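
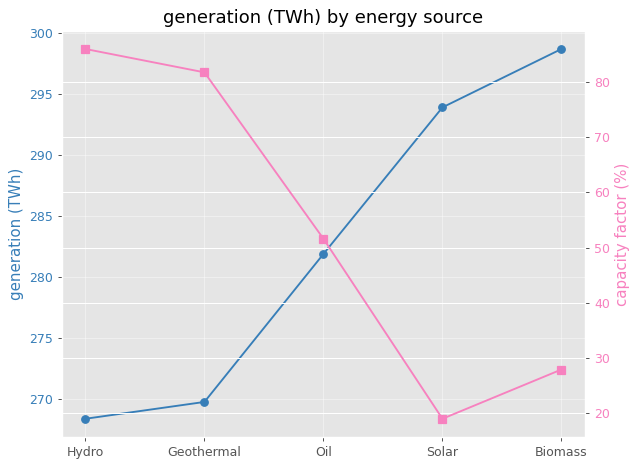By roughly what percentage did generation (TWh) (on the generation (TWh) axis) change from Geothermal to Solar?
Geothermal ≈ 270, Solar ≈ 295; (295 − 270) / 270 ≈ +9.3%.

≈ +9.3%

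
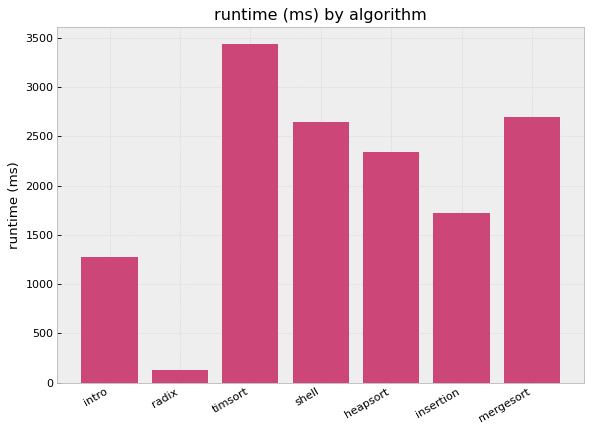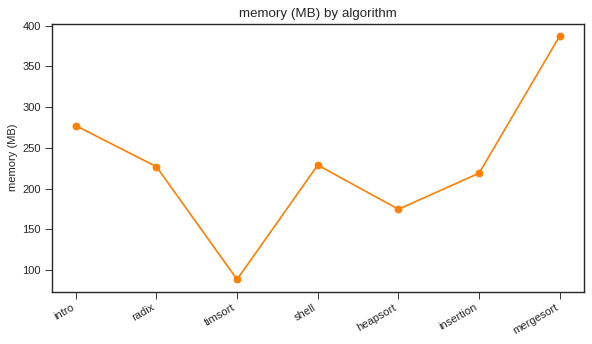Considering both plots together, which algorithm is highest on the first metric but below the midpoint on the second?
Chart 2 median memory (MB) ≈ 250; below-median algorithms: timsort, heapsort, insertion. Among those, timsort has the highest runtime (ms) (≈ 3500).

timsort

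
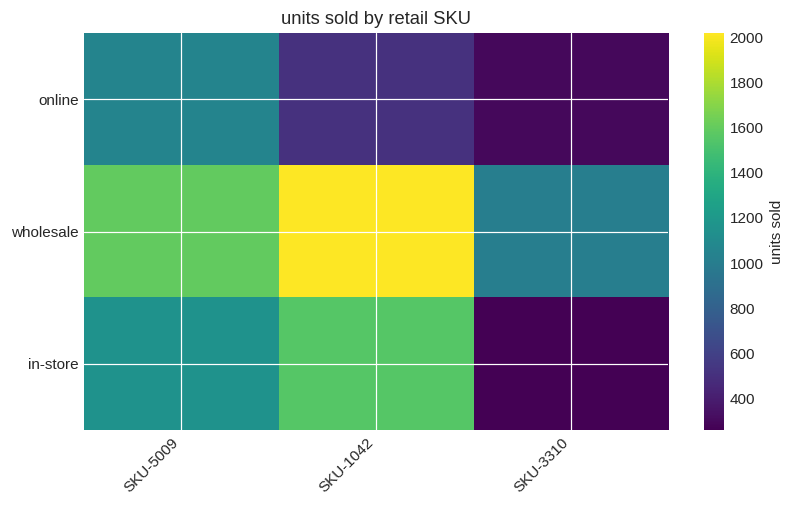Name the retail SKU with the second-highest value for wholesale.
Top 3 for wholesale: SKU-1042 ≈ 2000, SKU-5009 ≈ 1600, SKU-3310 ≈ 1000.

SKU-5009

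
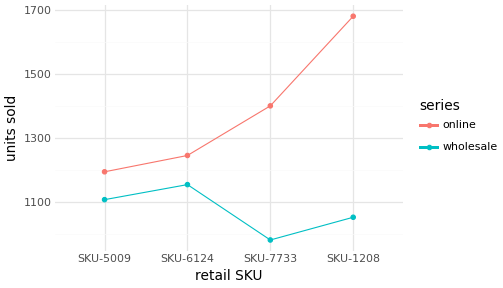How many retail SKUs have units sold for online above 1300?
2

Above 1300: SKU-7733, SKU-1208.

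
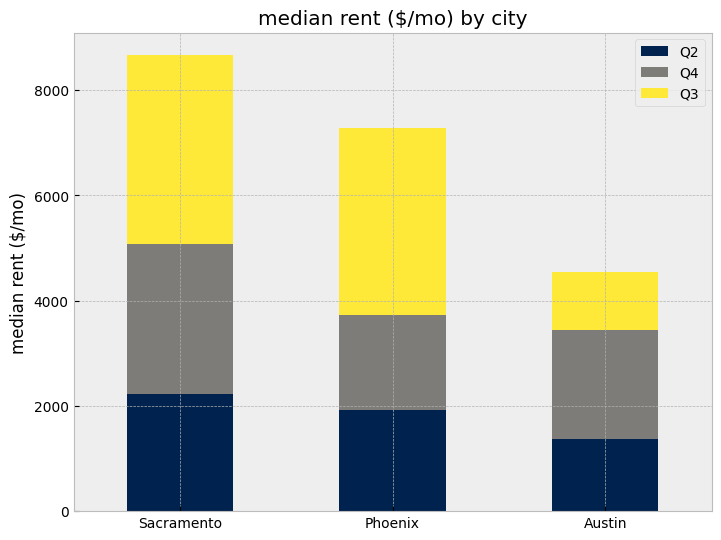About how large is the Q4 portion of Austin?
Q4 top ≈ 3000, bottom ≈ 1000; segment ≈ 2000.

≈ 2000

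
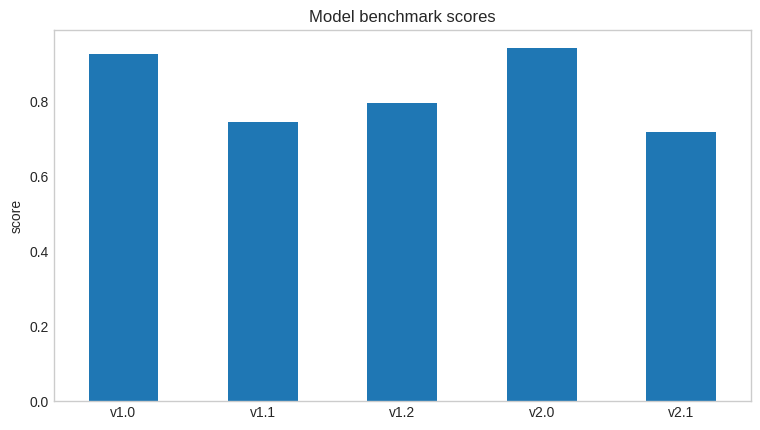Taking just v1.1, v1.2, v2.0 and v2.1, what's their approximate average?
(0.7 + 0.8 + 0.9 + 0.7) / 4 ≈ 0.78.

≈ 0.78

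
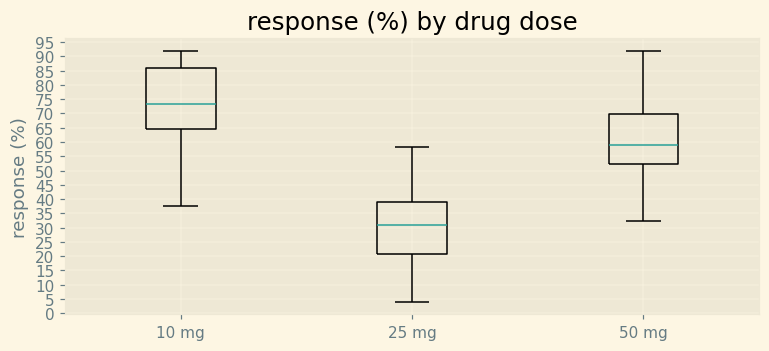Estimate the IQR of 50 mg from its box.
Q3 ≈ 70, Q1 ≈ 50; IQR ≈ 20.

≈ 20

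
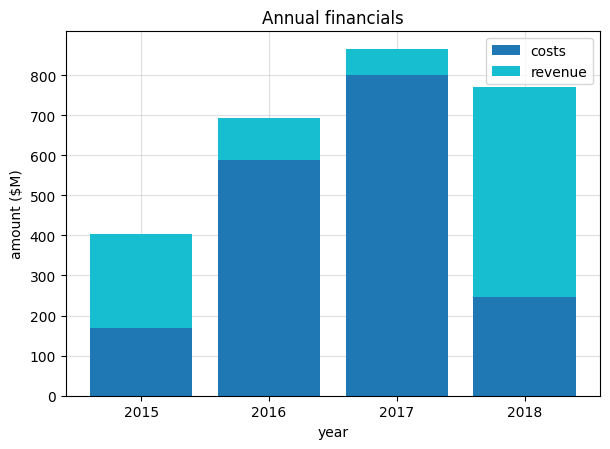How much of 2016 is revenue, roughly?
≈ 100

revenue top ≈ 700, bottom ≈ 600; segment ≈ 100.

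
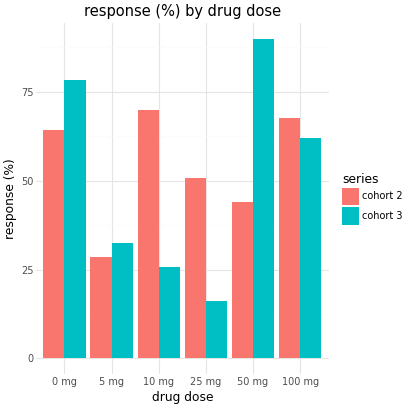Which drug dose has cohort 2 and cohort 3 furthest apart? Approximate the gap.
50 mg, ≈ 50 %

50 mg: cohort 2 ≈ 40, cohort 3 ≈ 90 → gap ≈ 50. Next-largest (10 mg) is only ≈ 40.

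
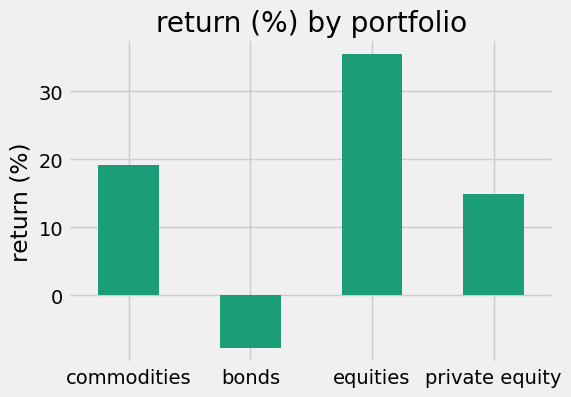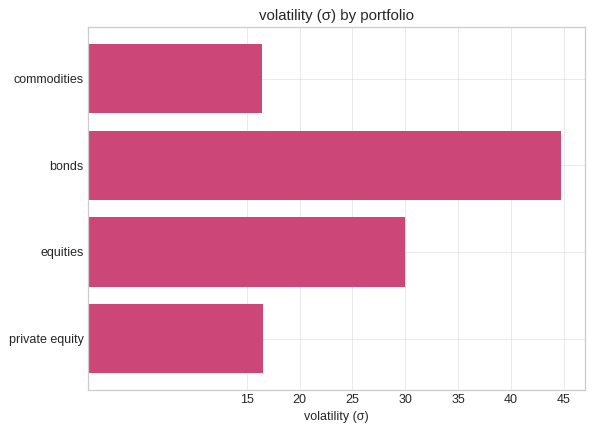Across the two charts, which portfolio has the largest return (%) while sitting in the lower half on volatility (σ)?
Chart 2 median volatility (σ) ≈ 25; below-median portfolios: commodities, private equity. Among those, commodities has the highest return (%) (≈ 20).

commodities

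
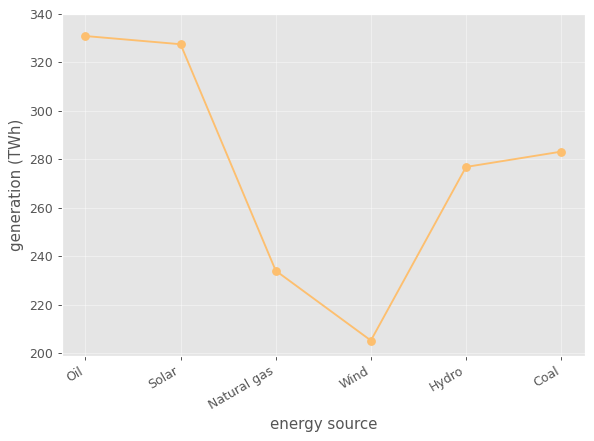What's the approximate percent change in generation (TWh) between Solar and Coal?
≈ -12.5%

Solar ≈ 320, Coal ≈ 280; (280 − 320) / 320 ≈ -12.5%.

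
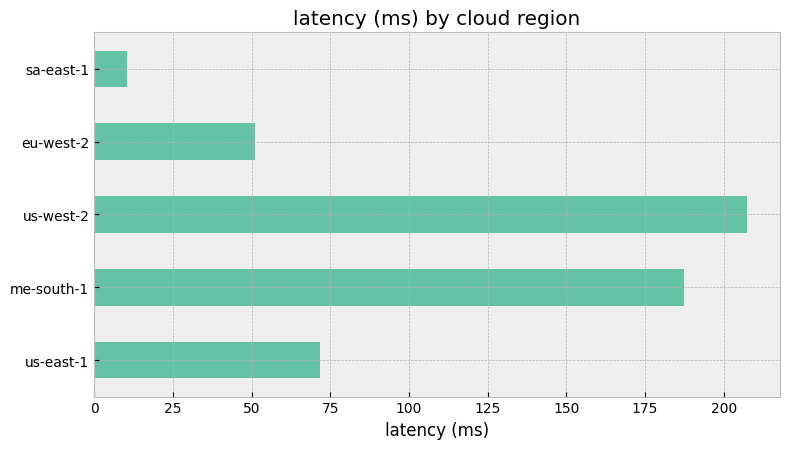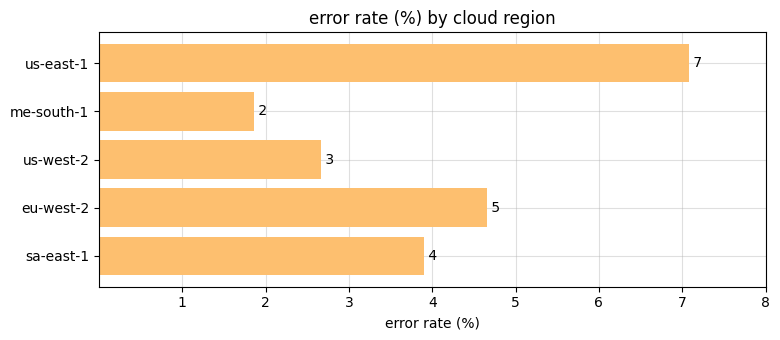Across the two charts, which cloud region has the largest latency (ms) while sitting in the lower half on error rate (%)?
us-west-2

Chart 2 median error rate (%) ≈ 4; below-median cloud regions: me-south-1, us-west-2. Among those, us-west-2 has the highest latency (ms) (≈ 200).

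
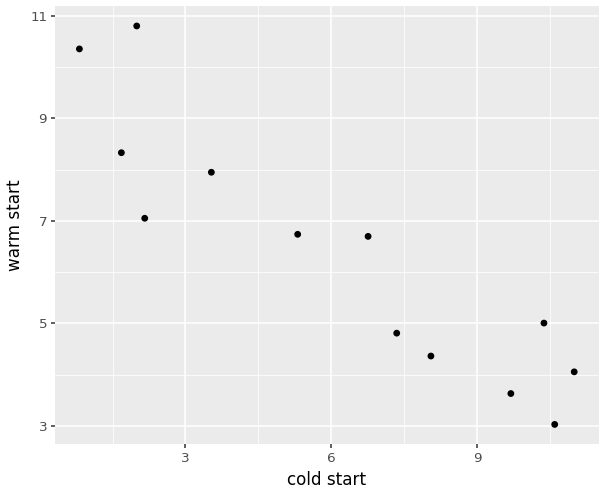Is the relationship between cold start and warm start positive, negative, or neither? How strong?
Points are negatively correlated; strong (|r| ≈ 0.9).

negative, strong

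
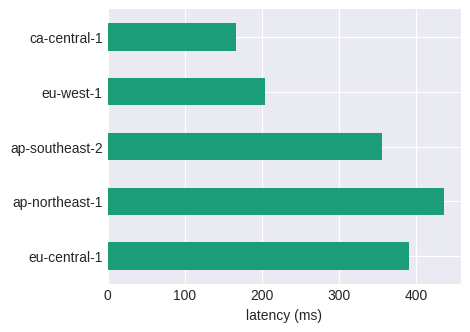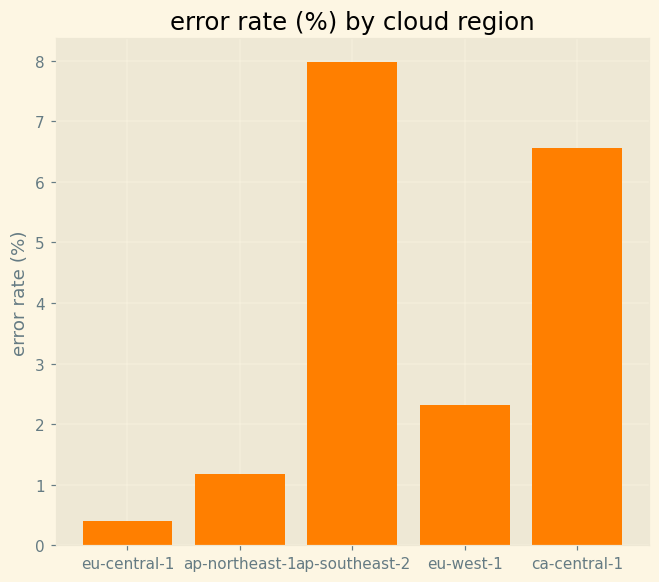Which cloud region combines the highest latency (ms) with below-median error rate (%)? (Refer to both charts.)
Chart 2 median error rate (%) ≈ 2; below-median cloud regions: eu-central-1, ap-northeast-1. Among those, ap-northeast-1 has the highest latency (ms) (≈ 450).

ap-northeast-1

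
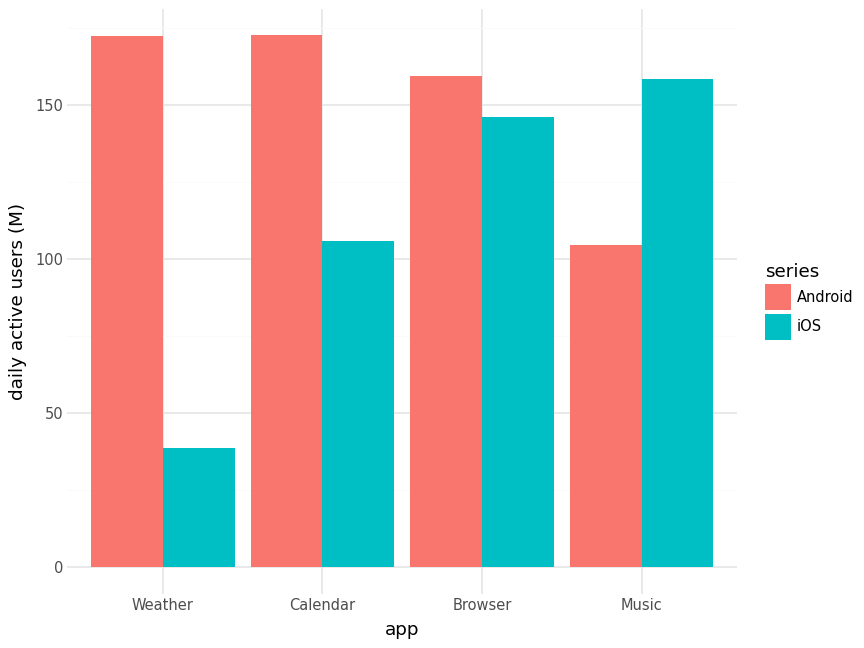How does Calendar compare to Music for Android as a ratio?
≈ 1.8×

Calendar ≈ 180, Music ≈ 100; 180/100 ≈ 1.8.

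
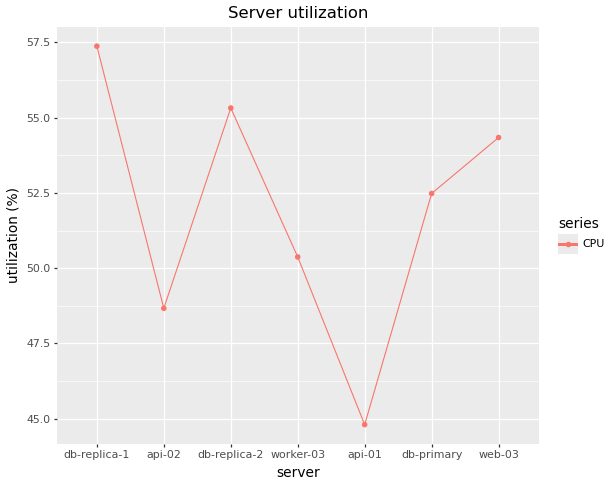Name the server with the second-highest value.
db-replica-2

Top 3: db-replica-1 ≈ 58, db-replica-2 ≈ 56, web-03 ≈ 54.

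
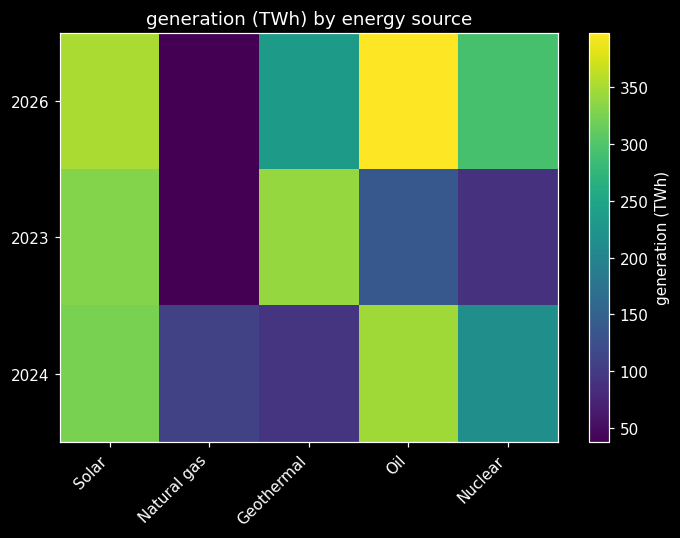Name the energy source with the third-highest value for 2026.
Top 4 for 2026: Oil ≈ 400, Solar ≈ 350, Nuclear ≈ 300, Geothermal ≈ 250.

Nuclear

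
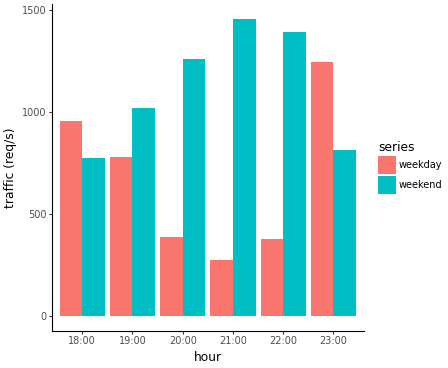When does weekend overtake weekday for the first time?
18:00: weekend ≈ 800 vs weekday ≈ 1000 (not yet); 19:00: weekend ≈ 1000 vs weekday ≈ 800 (first crossover).

19:00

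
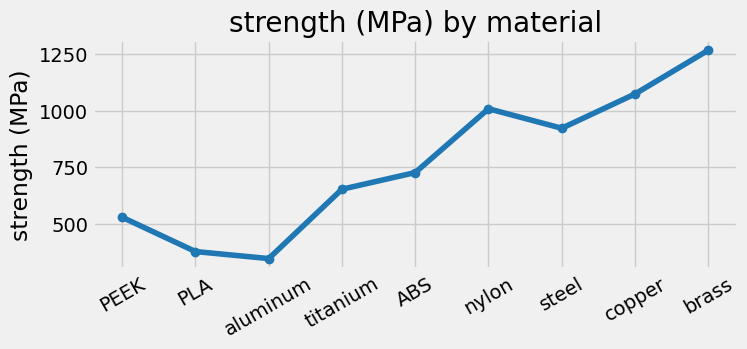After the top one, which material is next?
Top 3: brass ≈ 1300, copper ≈ 1100, nylon ≈ 1000.

copper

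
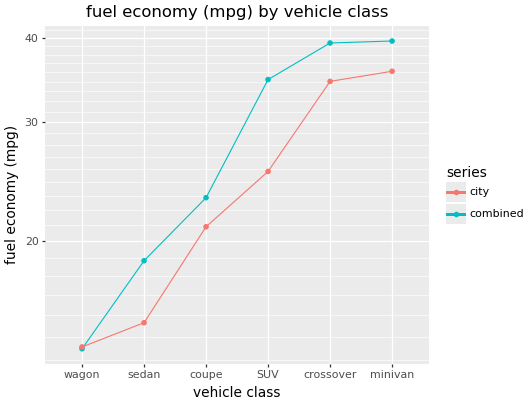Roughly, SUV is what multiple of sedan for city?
≈ 1.67×

SUV ≈ 25, sedan ≈ 15; 25/15 ≈ 1.67.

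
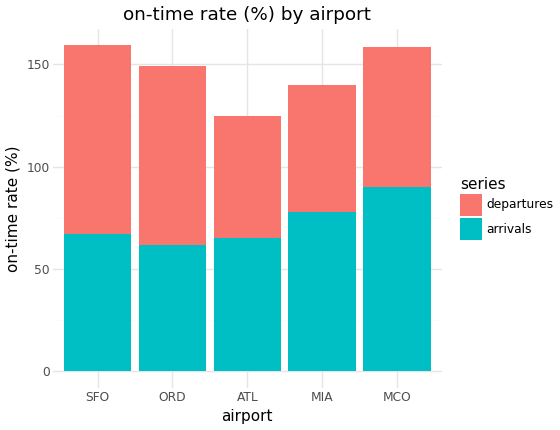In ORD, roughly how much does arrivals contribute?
arrivals top ≈ 60, bottom ≈ 0; segment ≈ 60.

≈ 60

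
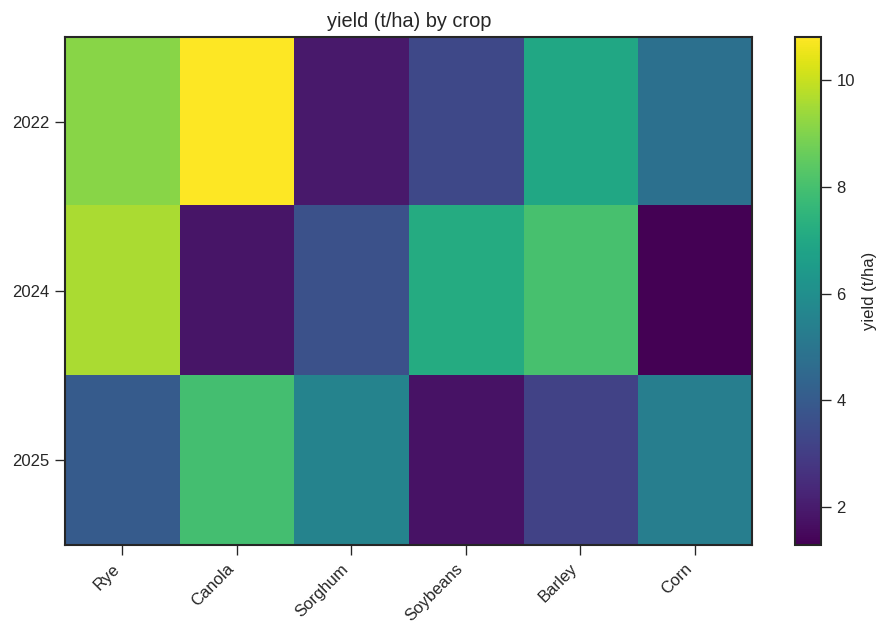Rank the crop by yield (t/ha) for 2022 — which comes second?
Top 3 for 2022: Canola ≈ 11, Rye ≈ 9, Barley ≈ 7.

Rye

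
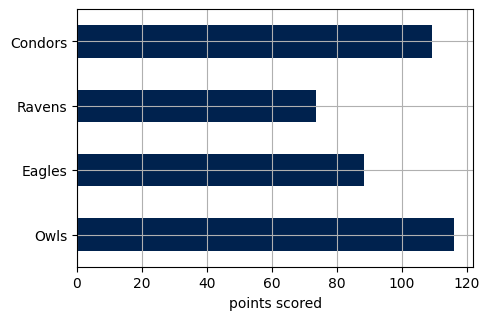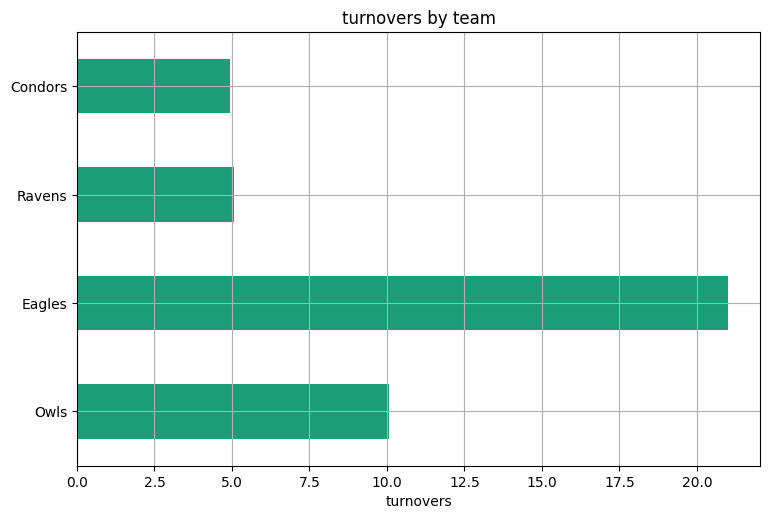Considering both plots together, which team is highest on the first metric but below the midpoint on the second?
Chart 2 median turnovers ≈ 8; below-median teams: Ravens, Condors. Among those, Condors has the highest points scored (≈ 100).

Condors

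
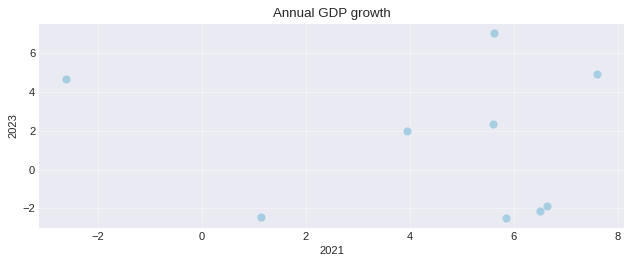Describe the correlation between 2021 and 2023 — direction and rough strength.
no clear correlation

Points are roughly uncorrelated; weak (|r| ≈ 0.1).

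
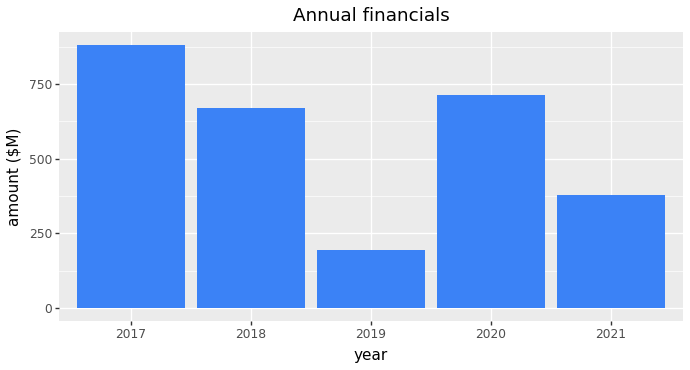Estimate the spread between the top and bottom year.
≈ 700

Max 2017 ≈ 900, min 2019 ≈ 200; range ≈ 700.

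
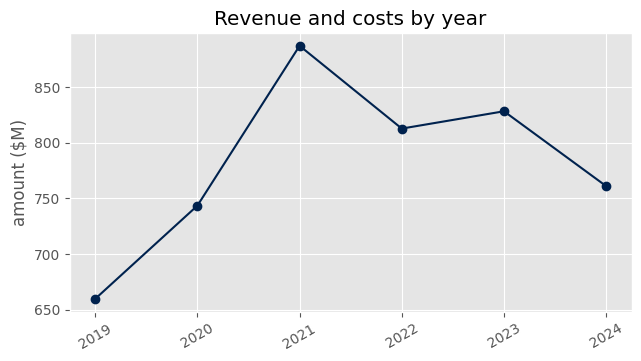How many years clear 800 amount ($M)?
3

Above 800: 2021, 2022, 2023.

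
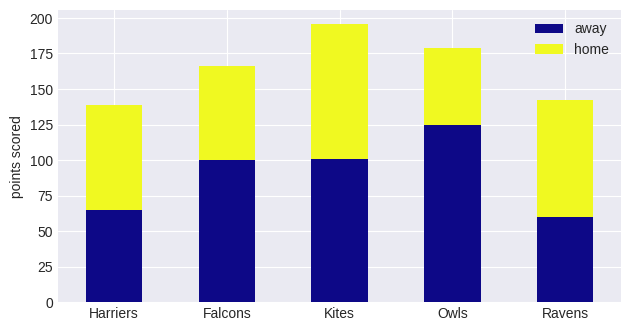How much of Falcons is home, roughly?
≈ 60

home top ≈ 160, bottom ≈ 100; segment ≈ 60.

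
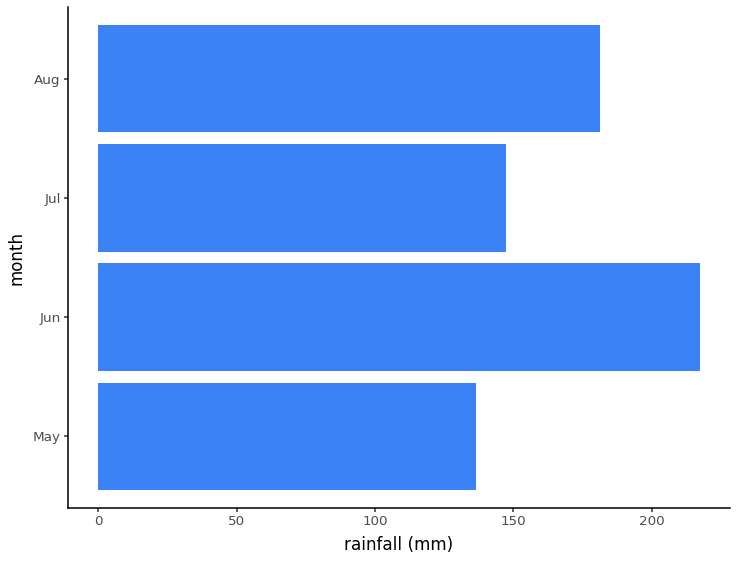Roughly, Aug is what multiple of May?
≈ 1.29×

Aug ≈ 180, May ≈ 140; 180/140 ≈ 1.29.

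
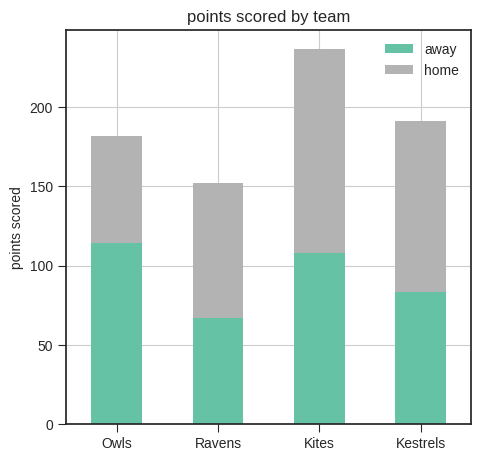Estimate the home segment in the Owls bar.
≈ 60

home top ≈ 180, bottom ≈ 120; segment ≈ 60.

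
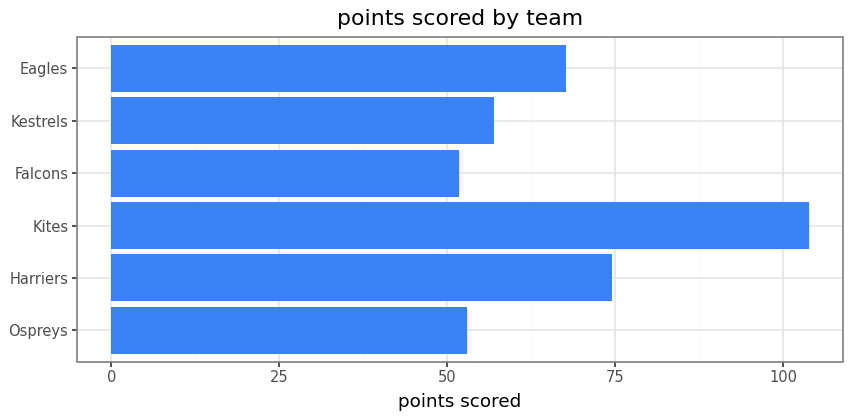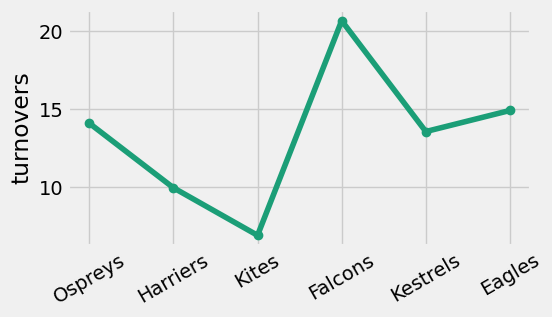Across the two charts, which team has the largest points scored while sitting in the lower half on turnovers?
Kites

Chart 2 median turnovers ≈ 14; below-median teams: Harriers, Kites, Kestrels. Among those, Kites has the highest points scored (≈ 100).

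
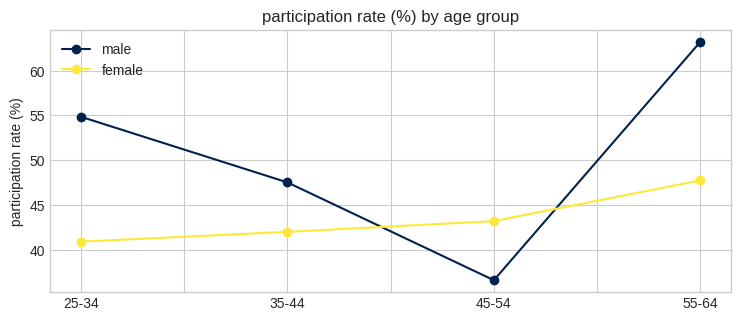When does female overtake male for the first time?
45-54

35-44: female ≈ 40 vs male ≈ 50 (not yet); 45-54: female ≈ 45 vs male ≈ 35 (first crossover).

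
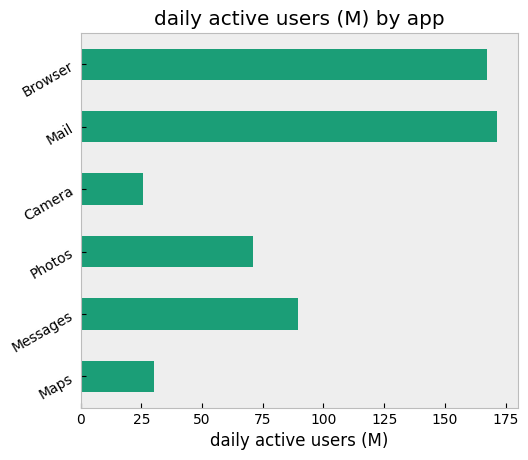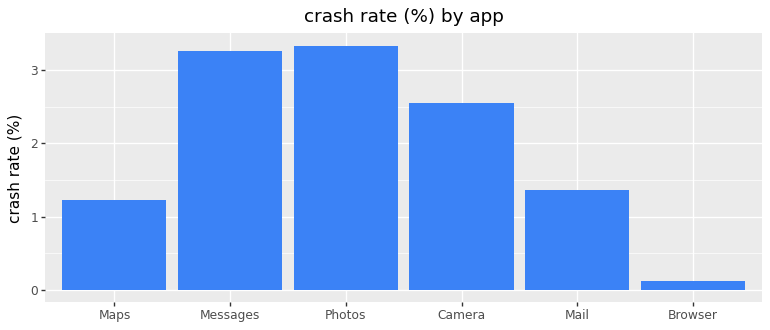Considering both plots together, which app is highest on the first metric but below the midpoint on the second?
Chart 2 median crash rate (%) ≈ 2; below-median apps: Maps, Mail, Browser. Among those, Mail has the highest daily active users (M) (≈ 180).

Mail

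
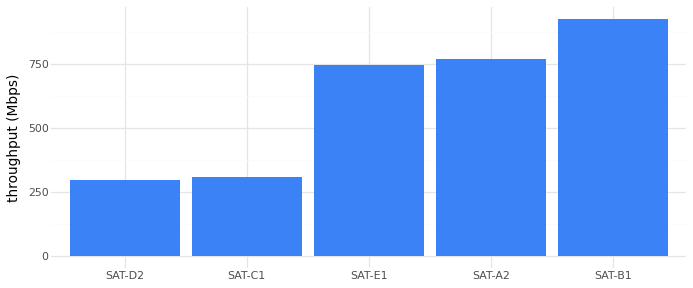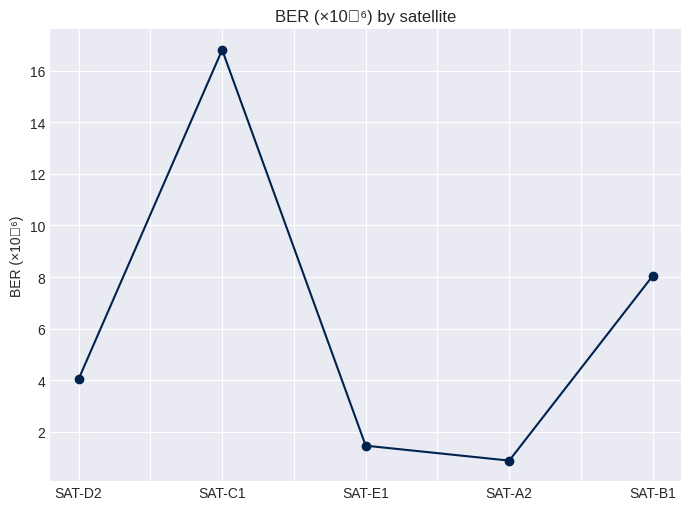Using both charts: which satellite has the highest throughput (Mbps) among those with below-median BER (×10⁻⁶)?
Chart 2 median BER (×10⁻⁶) ≈ 4; below-median satellites: SAT-E1, SAT-A2. Among those, SAT-A2 has the highest throughput (Mbps) (≈ 800).

SAT-A2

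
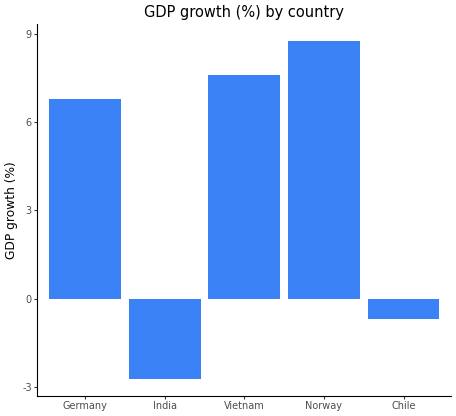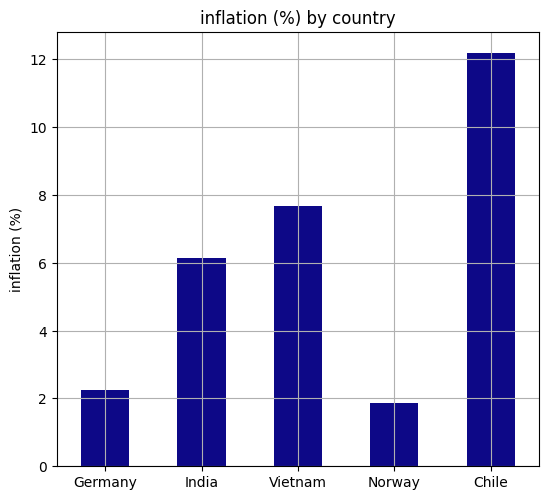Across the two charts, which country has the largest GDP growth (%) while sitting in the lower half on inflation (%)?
Chart 2 median inflation (%) ≈ 6; below-median countries: Germany, Norway. Among those, Norway has the highest GDP growth (%) (≈ 9).

Norway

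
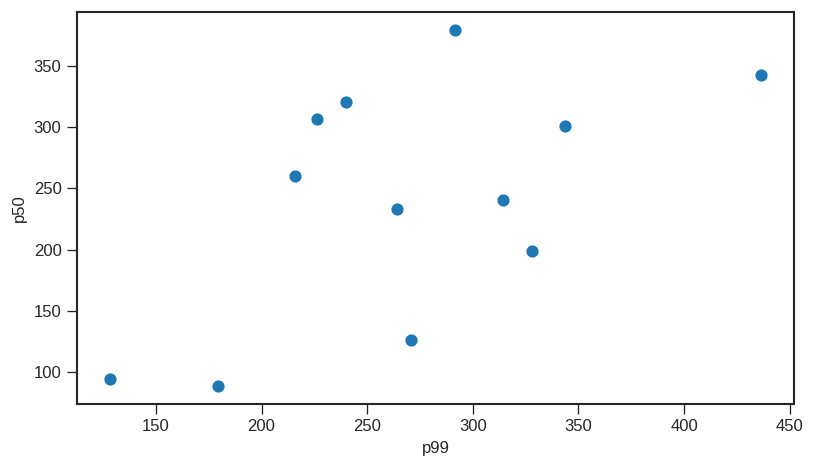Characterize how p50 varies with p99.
Points are positively correlated; moderate (|r| ≈ 0.6).

positive, moderate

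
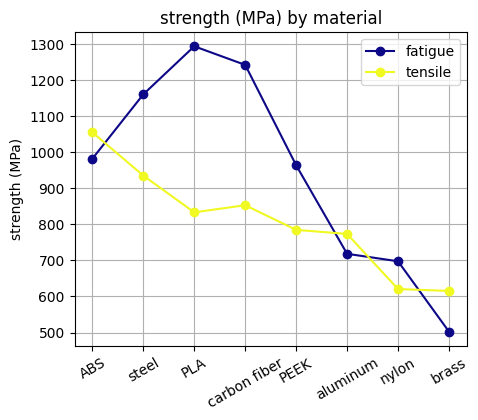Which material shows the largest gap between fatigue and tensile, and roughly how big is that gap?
PLA: fatigue ≈ 1300, tensile ≈ 800 → gap ≈ 500. Next-largest (carbon fiber) is only ≈ 300.

PLA, ≈ 500 MPa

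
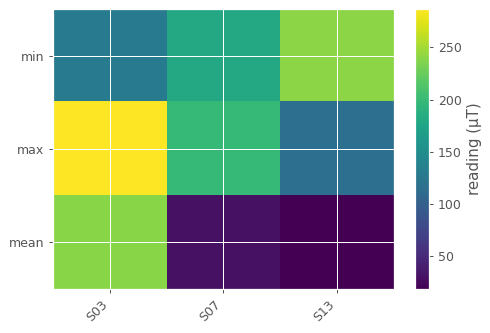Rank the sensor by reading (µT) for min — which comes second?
Top 3 for min: S13 ≈ 250, S07 ≈ 175, S03 ≈ 125.

S07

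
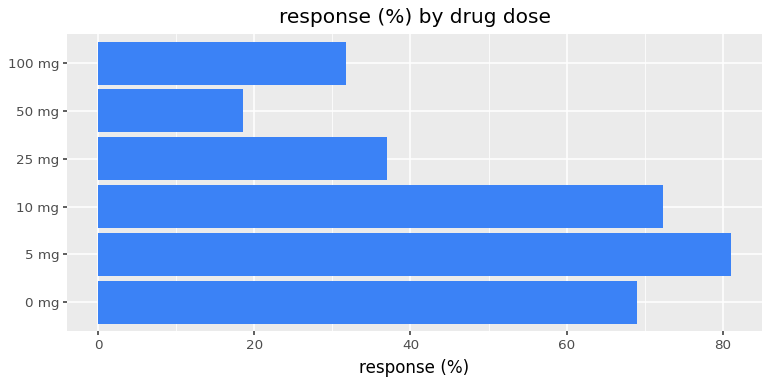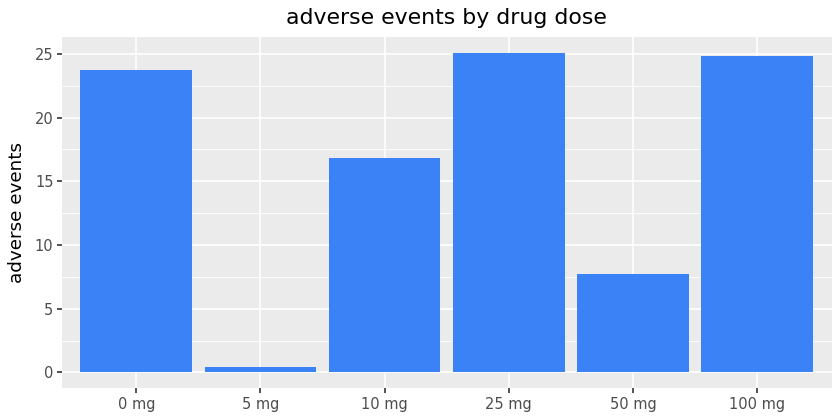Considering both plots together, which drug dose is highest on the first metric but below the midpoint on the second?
5 mg

Chart 2 median adverse events ≈ 20; below-median drug doses: 5 mg, 10 mg, 50 mg. Among those, 5 mg has the highest response (%) (≈ 80).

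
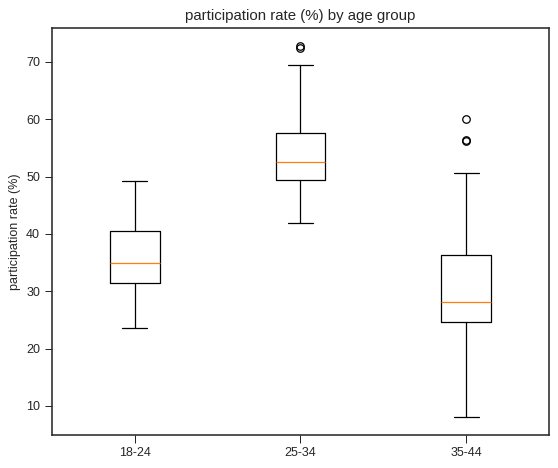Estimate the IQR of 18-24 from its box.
≈ 10

Q3 ≈ 40, Q1 ≈ 30; IQR ≈ 10.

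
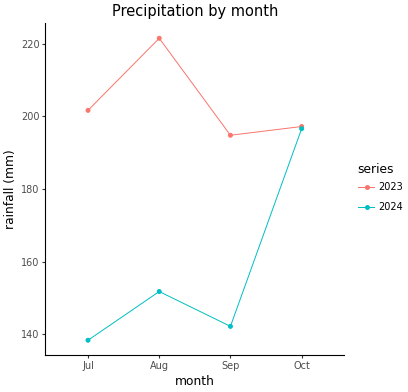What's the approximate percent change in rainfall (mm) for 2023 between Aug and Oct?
Aug ≈ 220, Oct ≈ 200; (200 − 220) / 220 ≈ -9.1%.

≈ -9.1%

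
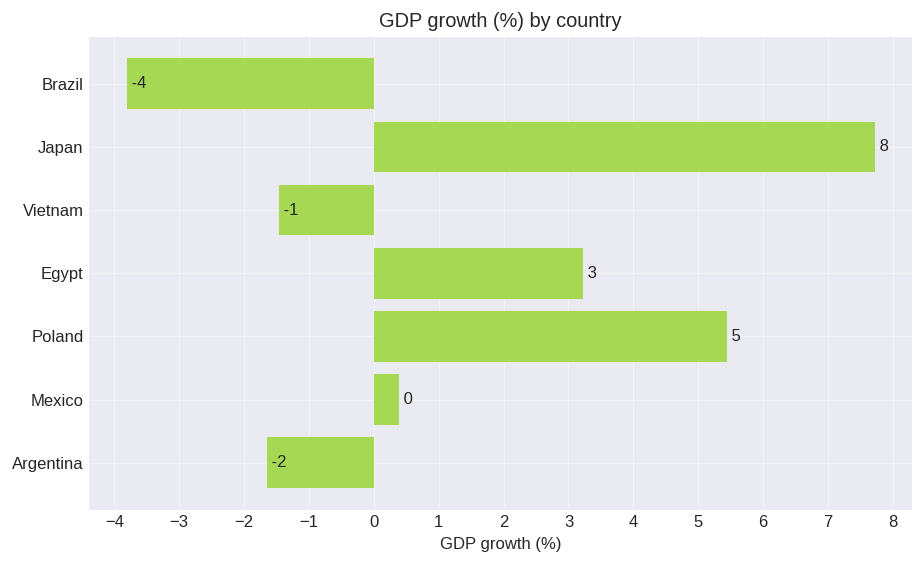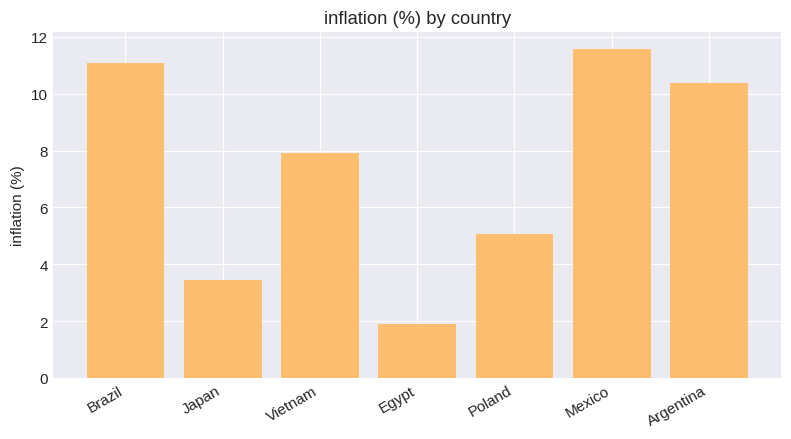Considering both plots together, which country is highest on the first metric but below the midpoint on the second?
Japan

Chart 2 median inflation (%) ≈ 8; below-median countries: Japan, Egypt, Poland. Among those, Japan has the highest GDP growth (%) (≈ 8).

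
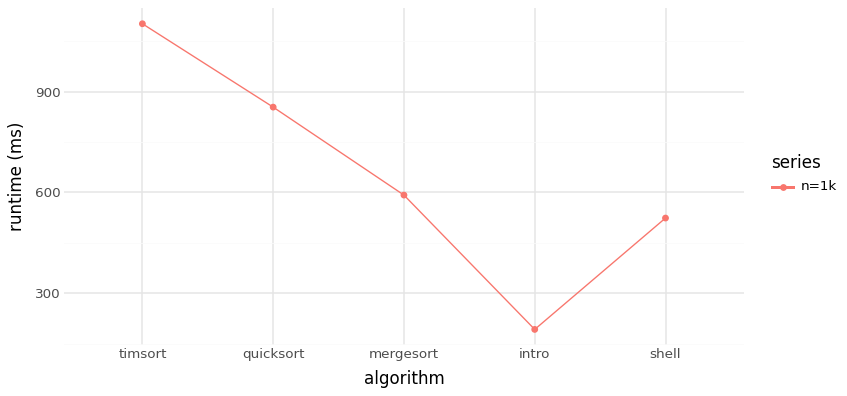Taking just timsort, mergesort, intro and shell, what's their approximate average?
≈ 600

(1100 + 600 + 200 + 500) / 4 ≈ 600.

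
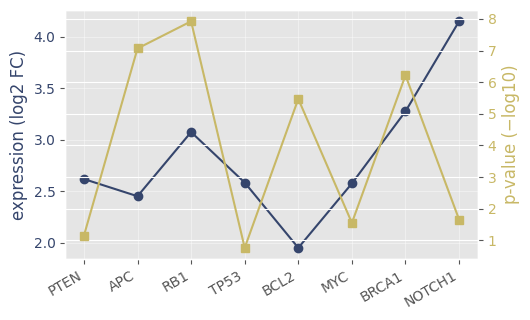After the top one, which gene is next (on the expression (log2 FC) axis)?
BRCA1

Top 3 (on the expression (log2 FC) axis): NOTCH1 ≈ 4.2, BRCA1 ≈ 3.2, RB1 ≈ 3.0.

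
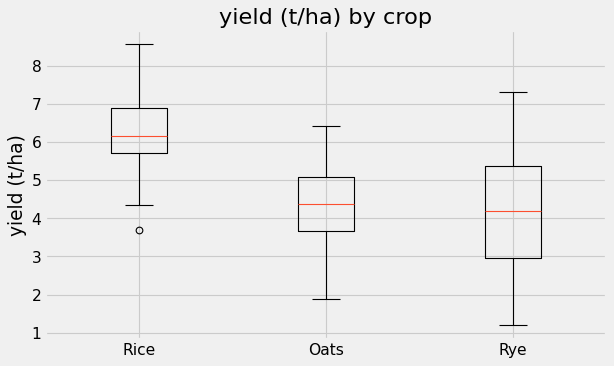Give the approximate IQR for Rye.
≈ 2.4

Q3 ≈ 5.4, Q1 ≈ 3.0; IQR ≈ 2.4.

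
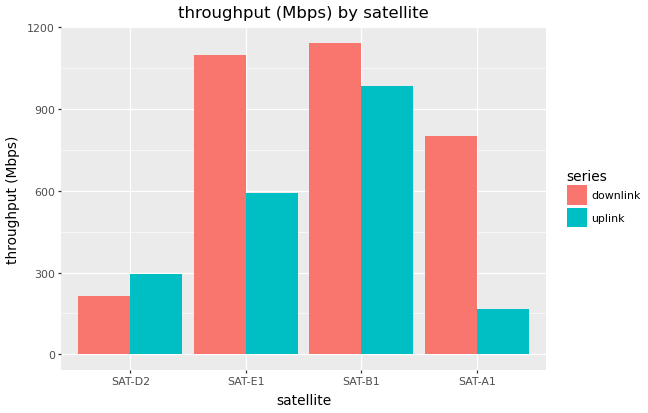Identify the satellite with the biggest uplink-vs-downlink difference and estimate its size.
SAT-A1, ≈ 600 Mbps

SAT-A1: uplink ≈ 200, downlink ≈ 800 → gap ≈ 600. Next-largest (SAT-E1) is only ≈ 500.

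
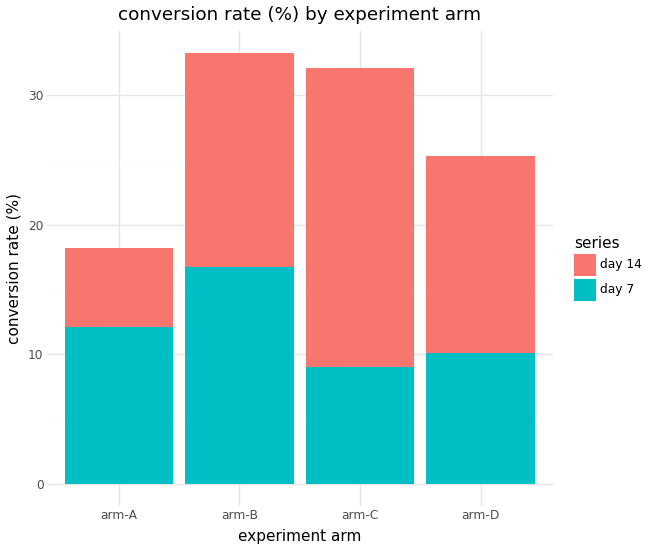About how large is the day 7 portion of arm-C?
day 7 top ≈ 10, bottom ≈ 0; segment ≈ 10.

≈ 10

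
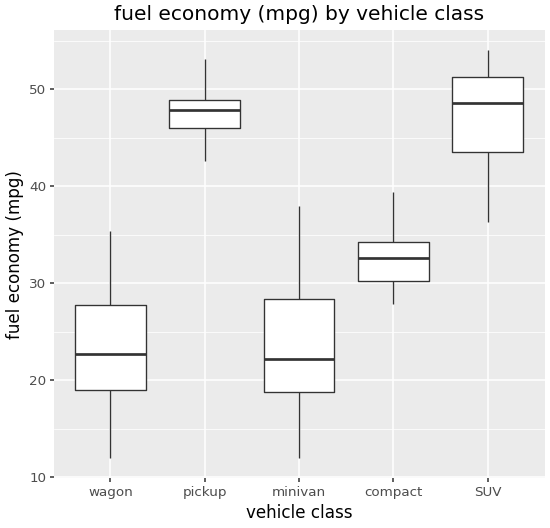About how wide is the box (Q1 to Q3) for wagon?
Q3 ≈ 30, Q1 ≈ 20; IQR ≈ 10.

≈ 10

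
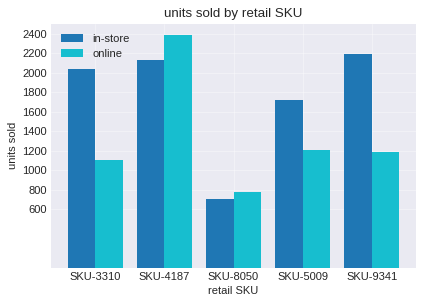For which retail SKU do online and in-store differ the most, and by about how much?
SKU-9341, ≈ 1000

SKU-9341: online ≈ 1200, in-store ≈ 2200 → gap ≈ 1000. Next-largest (SKU-3310) is only ≈ 800.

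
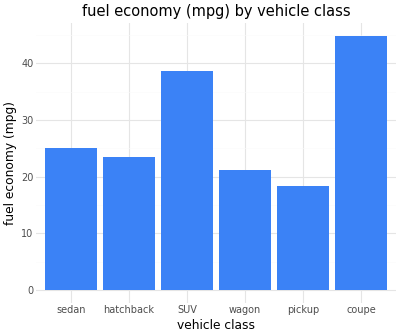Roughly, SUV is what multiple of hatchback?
SUV ≈ 40, hatchback ≈ 25; 40/25 ≈ 1.6.

≈ 1.6×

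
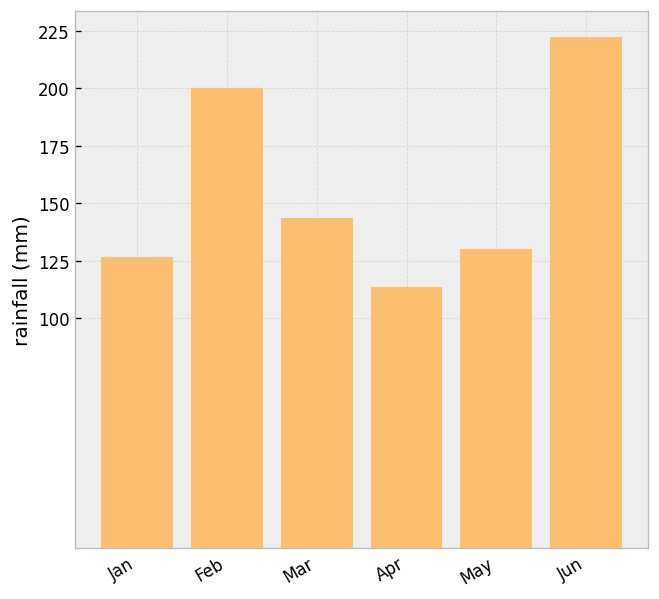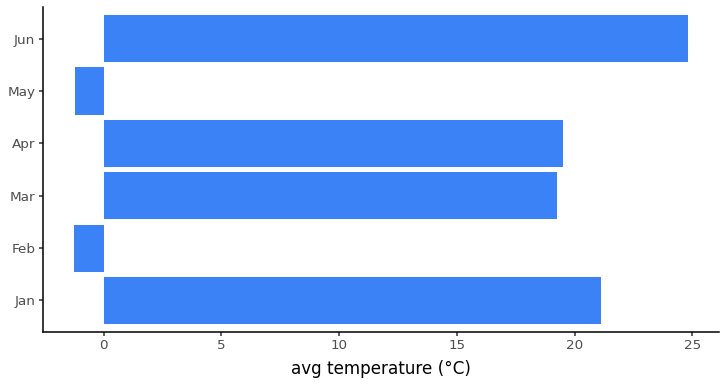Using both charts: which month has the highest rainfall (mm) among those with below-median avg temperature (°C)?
Chart 2 median avg temperature (°C) ≈ 20; below-median months: Feb, Mar, May. Among those, Feb has the highest rainfall (mm) (≈ 200).

Feb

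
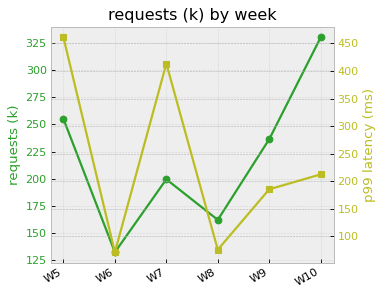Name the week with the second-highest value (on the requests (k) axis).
W5

Top 3 (on the requests (k) axis): W10 ≈ 340, W5 ≈ 260, W9 ≈ 240.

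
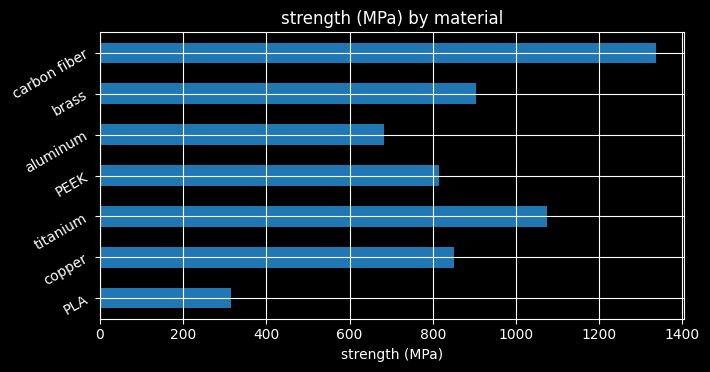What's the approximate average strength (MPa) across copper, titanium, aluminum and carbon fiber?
(800 + 1000 + 600 + 1400) / 4 ≈ 950.

≈ 950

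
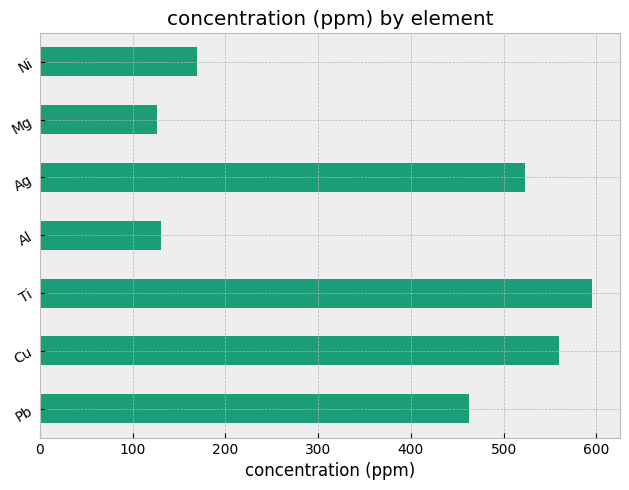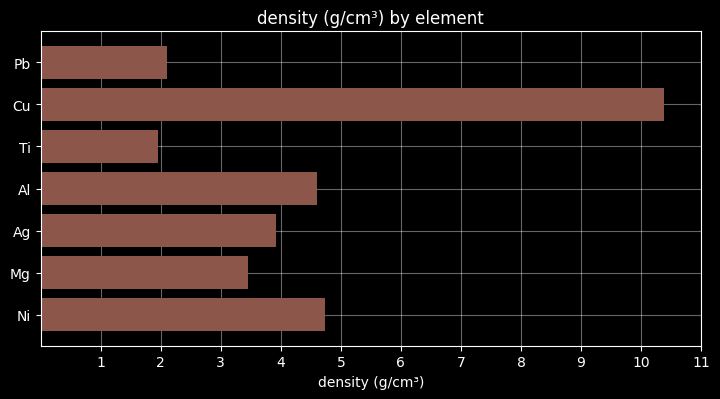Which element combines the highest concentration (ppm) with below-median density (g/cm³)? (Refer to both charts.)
Ti

Chart 2 median density (g/cm³) ≈ 4; below-median elements: Pb, Ti, Mg. Among those, Ti has the highest concentration (ppm) (≈ 600).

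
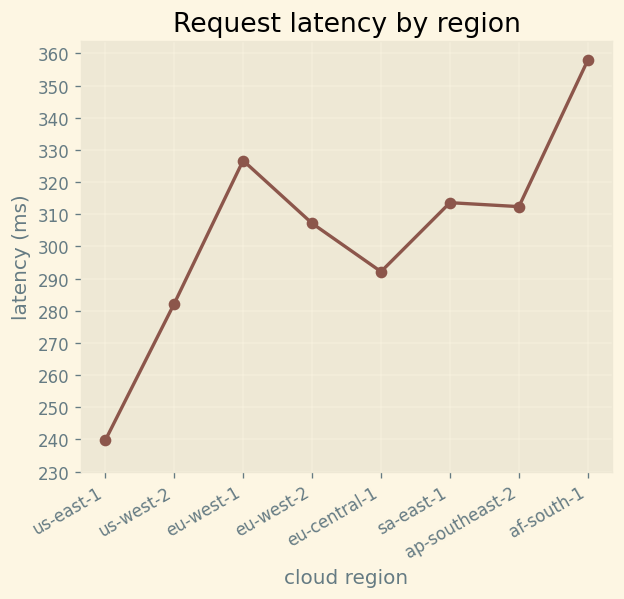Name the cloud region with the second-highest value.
Top 3: af-south-1 ≈ 360, eu-west-1 ≈ 330, sa-east-1 ≈ 310.

eu-west-1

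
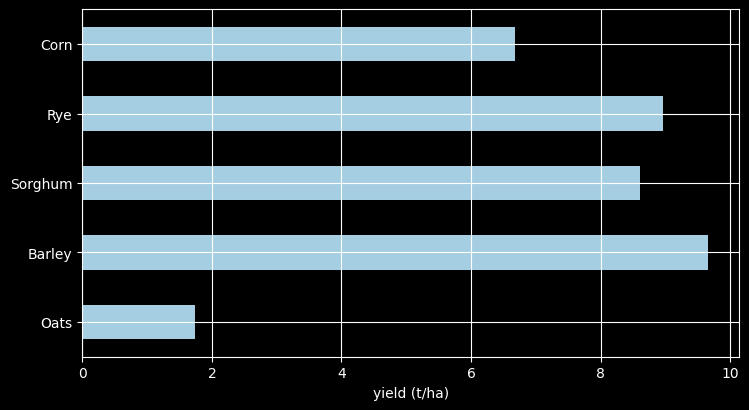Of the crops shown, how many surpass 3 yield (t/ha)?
4

Above 3: Barley, Sorghum, Rye, Corn.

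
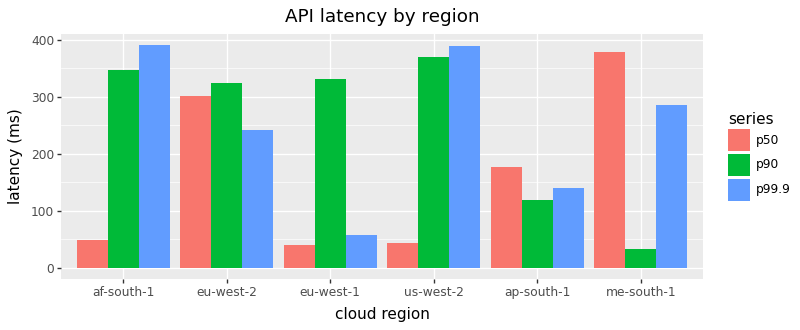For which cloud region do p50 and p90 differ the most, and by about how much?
me-south-1, ≈ 350 ms

me-south-1: p50 ≈ 400, p90 ≈ 50 → gap ≈ 350. Next-largest (us-west-2) is only ≈ 300.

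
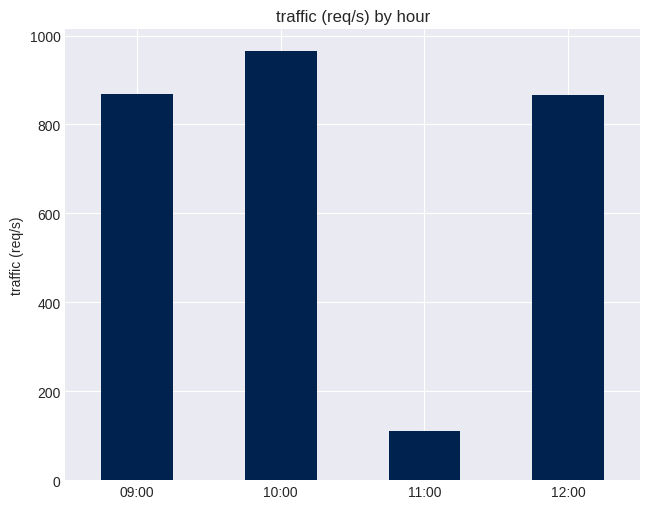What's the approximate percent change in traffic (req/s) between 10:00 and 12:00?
10:00 ≈ 1000, 12:00 ≈ 900; (900 − 1000) / 1000 ≈ -10%.

≈ -10%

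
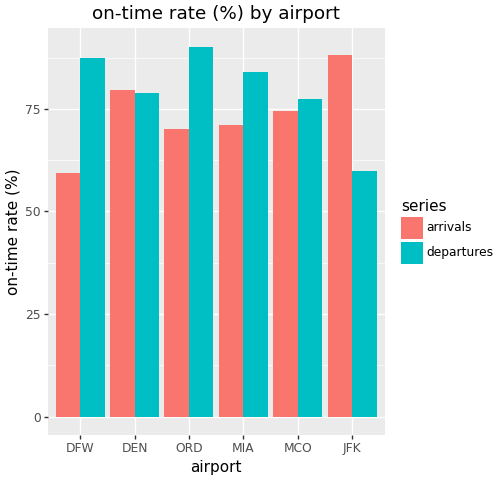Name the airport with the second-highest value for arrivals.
Top 3 for arrivals: JFK ≈ 90, DEN ≈ 80, MCO ≈ 70.

DEN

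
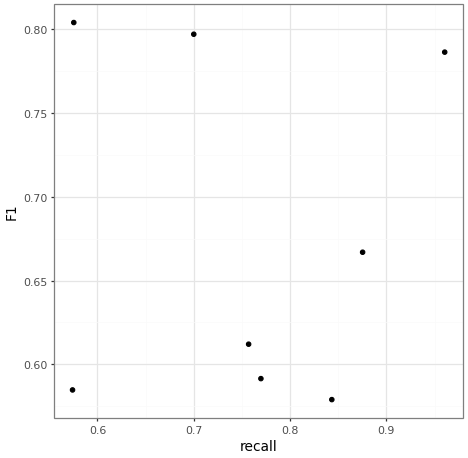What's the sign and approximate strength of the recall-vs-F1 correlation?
no clear correlation

Points are roughly uncorrelated; weak (|r| ≈ 0.0).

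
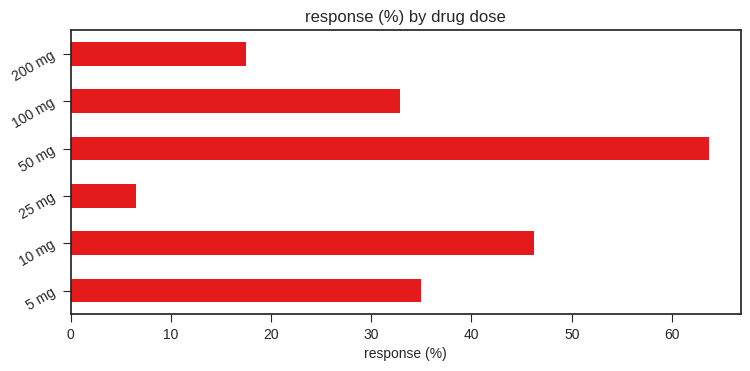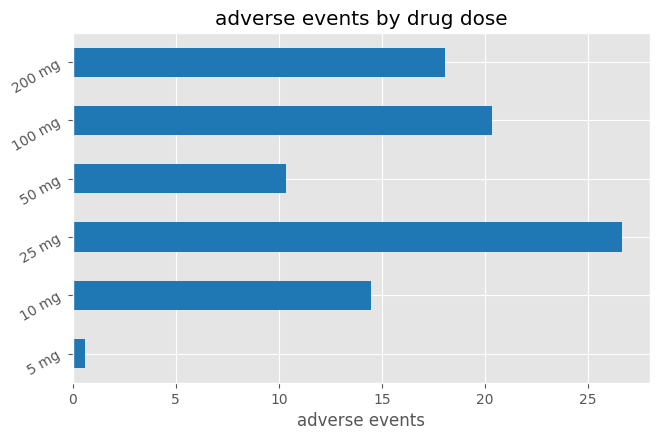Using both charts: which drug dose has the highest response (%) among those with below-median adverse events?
50 mg

Chart 2 median adverse events ≈ 15; below-median drug doses: 5 mg, 10 mg, 50 mg. Among those, 50 mg has the highest response (%) (≈ 60).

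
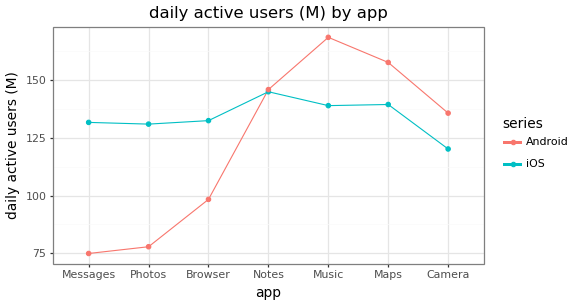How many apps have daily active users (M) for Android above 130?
4

Above 130: Notes, Music, Maps, Camera.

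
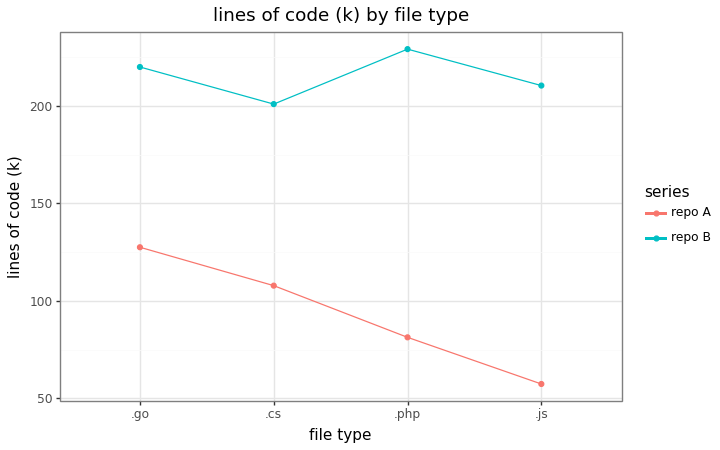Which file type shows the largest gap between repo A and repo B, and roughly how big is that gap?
.js, ≈ 160 k

.js: repo A ≈ 60, repo B ≈ 220 → gap ≈ 160. Next-largest (.php) is only ≈ 140.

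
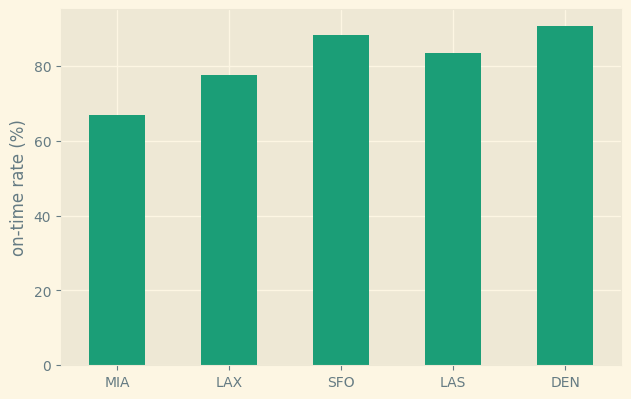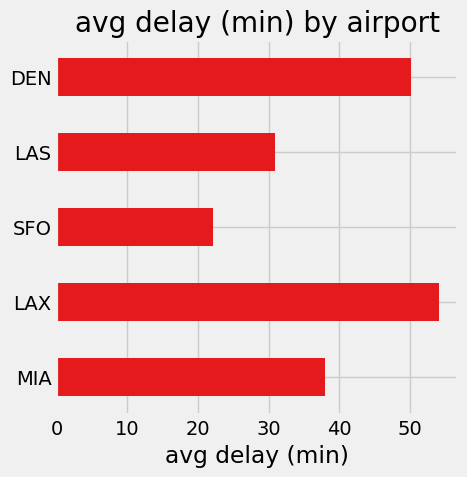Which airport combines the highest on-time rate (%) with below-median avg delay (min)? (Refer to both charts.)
SFO

Chart 2 median avg delay (min) ≈ 40; below-median airports: SFO, LAS. Among those, SFO has the highest on-time rate (%) (≈ 90).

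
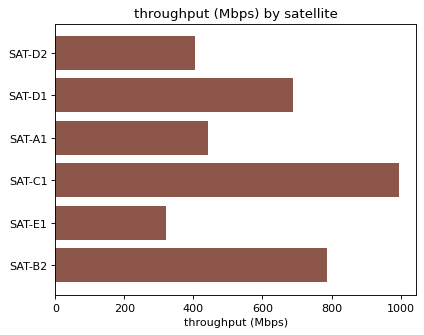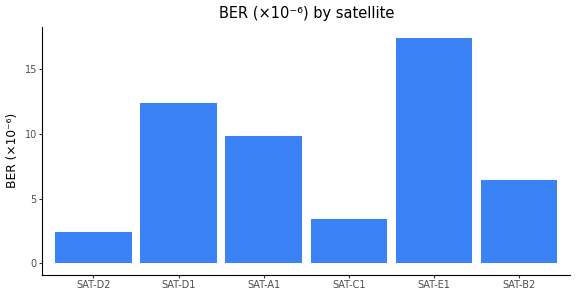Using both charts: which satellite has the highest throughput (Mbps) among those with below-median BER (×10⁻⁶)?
Chart 2 median BER (×10⁻⁶) ≈ 8; below-median satellites: SAT-D2, SAT-C1, SAT-B2. Among those, SAT-C1 has the highest throughput (Mbps) (≈ 1000).

SAT-C1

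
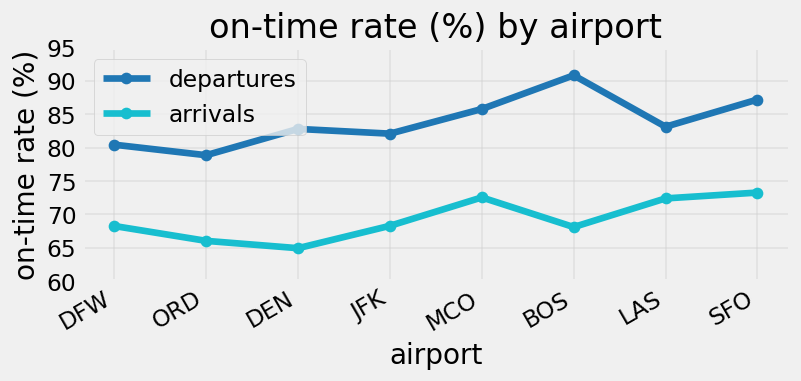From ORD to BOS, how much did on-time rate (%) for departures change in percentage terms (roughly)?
≈ +12.5%

ORD ≈ 80, BOS ≈ 90; (90 − 80) / 80 ≈ +12.5%.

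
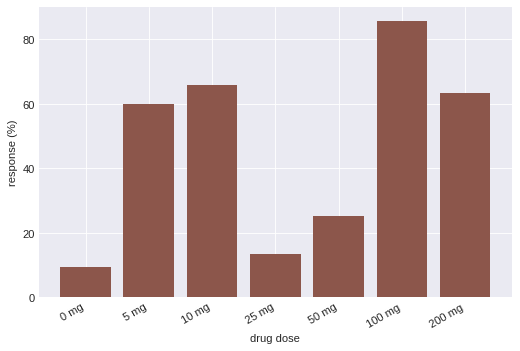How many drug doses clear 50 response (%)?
4

Above 50: 5 mg, 10 mg, 100 mg, 200 mg.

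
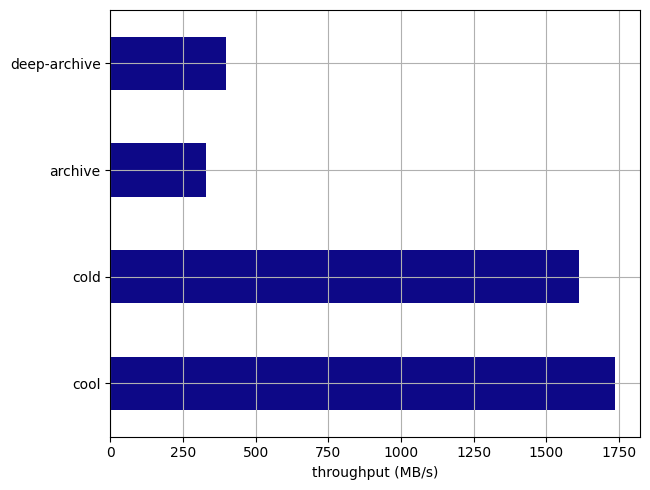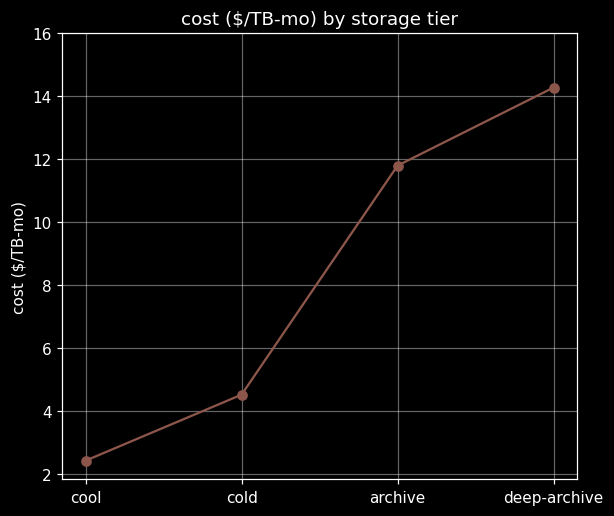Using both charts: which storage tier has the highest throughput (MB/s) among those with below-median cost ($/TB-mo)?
Chart 2 median cost ($/TB-mo) ≈ 8; below-median storage tiers: cool, cold. Among those, cool has the highest throughput (MB/s) (≈ 1800).

cool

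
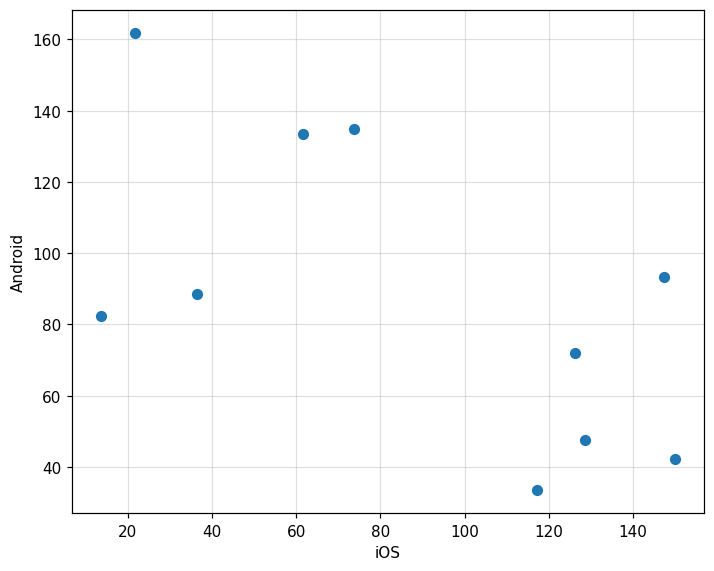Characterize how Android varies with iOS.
negative, moderate

Points are negatively correlated; moderate (|r| ≈ 0.6).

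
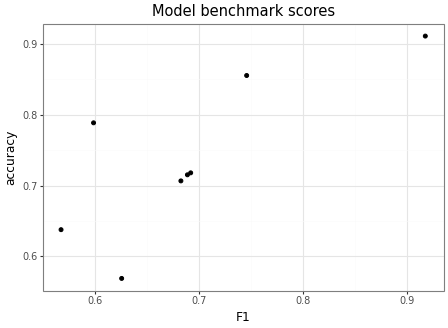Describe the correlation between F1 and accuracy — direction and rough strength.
positive, strong

Points are positively correlated; strong (|r| ≈ 0.8).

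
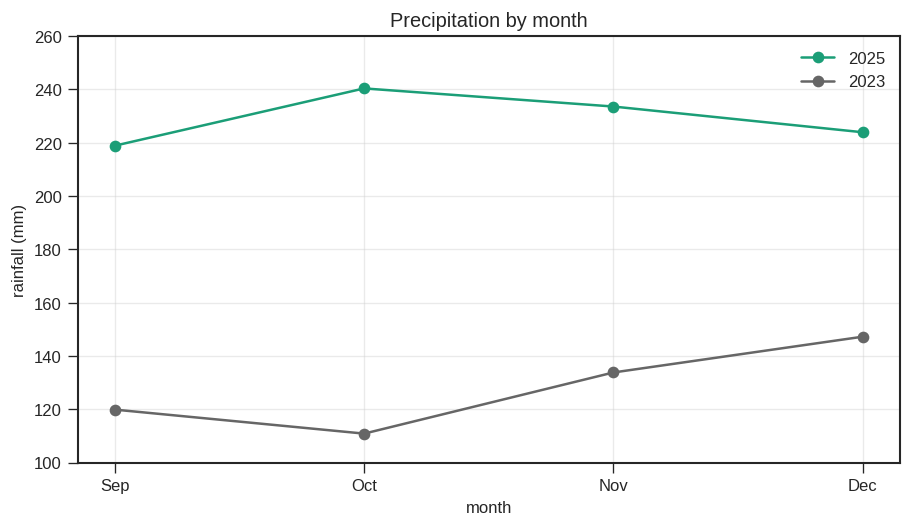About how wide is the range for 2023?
Max Dec ≈ 140, min Oct ≈ 120; range ≈ 20.

≈ 20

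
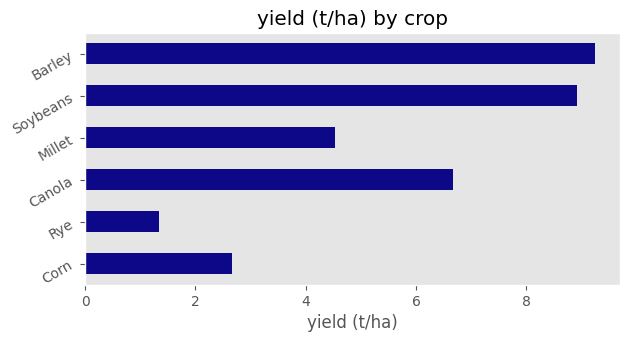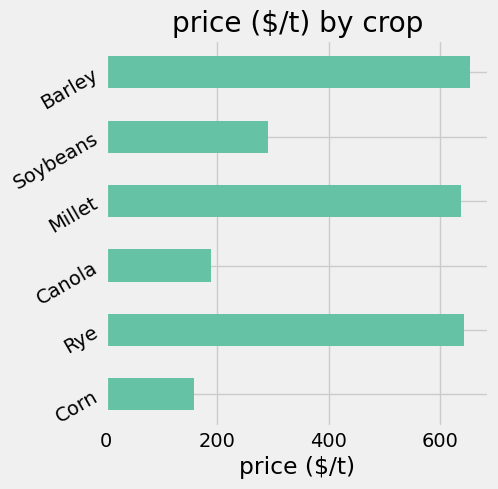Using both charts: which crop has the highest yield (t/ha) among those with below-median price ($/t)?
Soybeans

Chart 2 median price ($/t) ≈ 500; below-median crops: Corn, Canola, Soybeans. Among those, Soybeans has the highest yield (t/ha) (≈ 9).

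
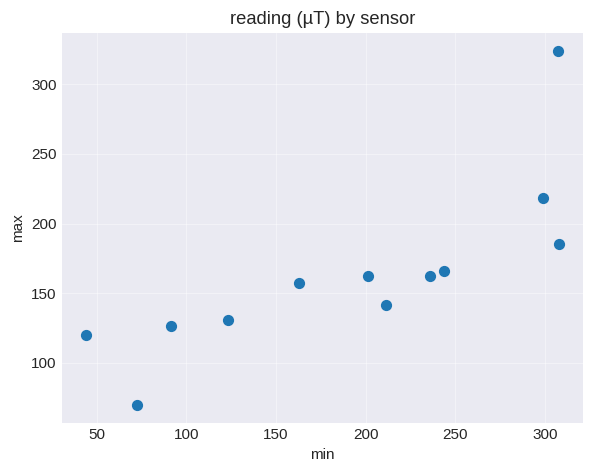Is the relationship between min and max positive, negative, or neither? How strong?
Points are positively correlated; strong (|r| ≈ 0.8).

positive, strong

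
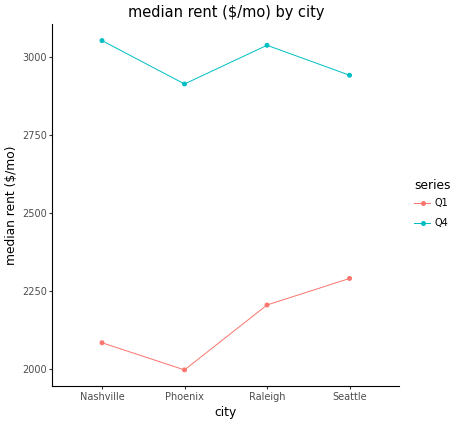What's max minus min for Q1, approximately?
≈ 300

Max Seattle ≈ 2300, min Phoenix ≈ 2000; range ≈ 300.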